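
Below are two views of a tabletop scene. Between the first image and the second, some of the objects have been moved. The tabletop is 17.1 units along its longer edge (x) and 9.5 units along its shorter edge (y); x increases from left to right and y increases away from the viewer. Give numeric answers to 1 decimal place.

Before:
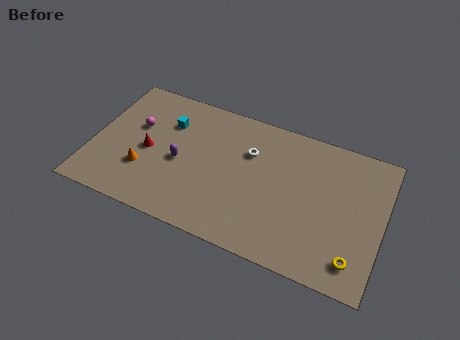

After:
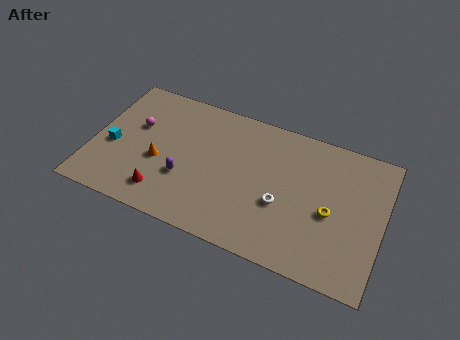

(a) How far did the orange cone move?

1.2

The orange cone was near (3.2, 3.0) before and (4.0, 3.9) after, so it travelled √(0.8² + 0.9²) ≈ 1.2 units.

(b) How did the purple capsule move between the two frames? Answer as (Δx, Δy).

(0.4, -1.0)

The purple capsule was at about (5.2, 4.3) and moved to about (5.6, 3.3).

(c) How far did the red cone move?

2.9

The red cone moved from about (3.3, 4.4) to (4.5, 1.8), a distance of √(1.2² + 2.6²) ≈ 2.9.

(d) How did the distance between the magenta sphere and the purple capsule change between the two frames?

+0.9

Before: roughly 3.2 units apart; after: 4.1. That's 0.9 units further apart.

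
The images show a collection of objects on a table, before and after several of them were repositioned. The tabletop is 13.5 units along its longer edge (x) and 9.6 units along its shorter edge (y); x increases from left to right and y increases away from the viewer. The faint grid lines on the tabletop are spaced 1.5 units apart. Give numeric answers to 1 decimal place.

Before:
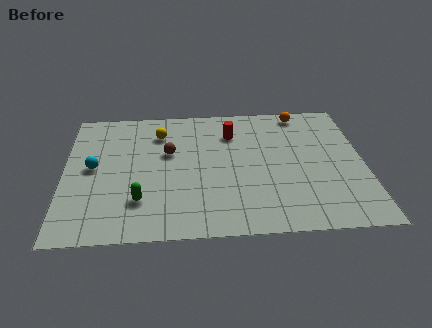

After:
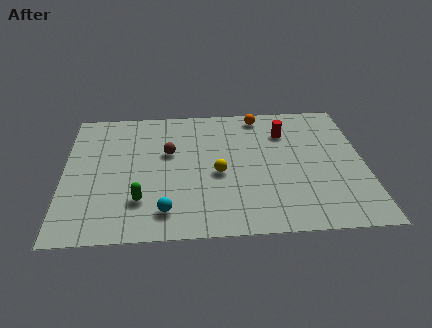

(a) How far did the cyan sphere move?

4.6

The cyan sphere was near (1.3, 5.0) before and (4.5, 1.7) after, so it travelled √(3.2² + 3.3²) ≈ 4.6 units.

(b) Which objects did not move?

the brown sphere and the green capsule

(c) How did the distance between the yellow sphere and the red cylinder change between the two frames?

+0.9

They were about 3.3 units apart before and 4.2 after — 0.9 units further apart.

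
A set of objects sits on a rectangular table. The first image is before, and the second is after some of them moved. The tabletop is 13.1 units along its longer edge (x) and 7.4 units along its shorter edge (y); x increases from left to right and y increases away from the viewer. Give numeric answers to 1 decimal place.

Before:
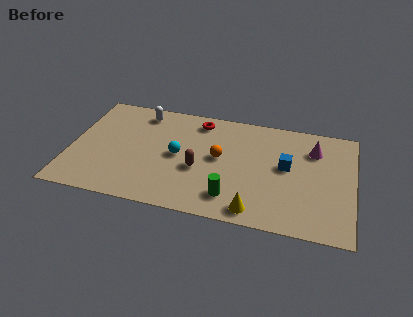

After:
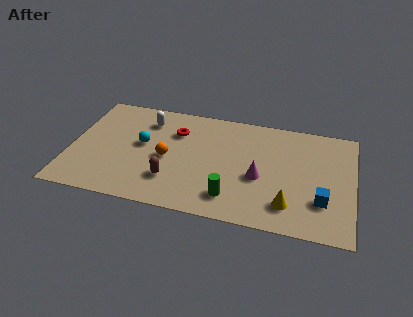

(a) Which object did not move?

the green cylinder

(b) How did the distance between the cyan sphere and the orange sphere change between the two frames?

-0.5

Before: roughly 1.9 units apart; after: 1.4. That's 0.5 units closer together.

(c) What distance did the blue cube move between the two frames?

2.5

The blue cube was near (10.0, 4.1) before and (11.7, 2.2) after, so it travelled √(1.7² + 1.9²) ≈ 2.5 units.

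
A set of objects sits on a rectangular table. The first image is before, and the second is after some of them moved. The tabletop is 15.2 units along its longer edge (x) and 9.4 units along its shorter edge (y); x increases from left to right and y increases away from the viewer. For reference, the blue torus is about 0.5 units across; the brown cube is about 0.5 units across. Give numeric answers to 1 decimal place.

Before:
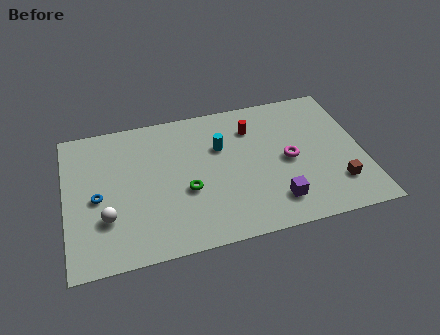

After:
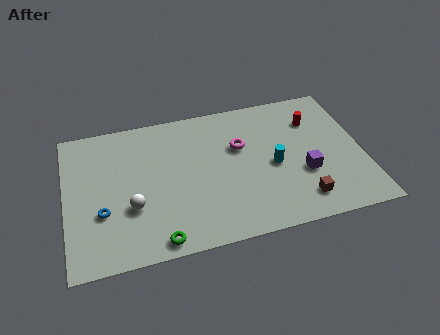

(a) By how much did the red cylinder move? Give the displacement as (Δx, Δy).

(3.2, -0.2)

From the two frames, the red cylinder sits at roughly (9.7, 7.1) before and (12.9, 6.9) after.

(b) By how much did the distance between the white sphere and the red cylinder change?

+1.5

Before: roughly 8.8 units apart; after: 10.3. That's 1.5 units further apart.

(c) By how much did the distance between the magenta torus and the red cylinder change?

+0.9

They were about 3.1 units apart before and 4.0 after — 0.9 units further apart.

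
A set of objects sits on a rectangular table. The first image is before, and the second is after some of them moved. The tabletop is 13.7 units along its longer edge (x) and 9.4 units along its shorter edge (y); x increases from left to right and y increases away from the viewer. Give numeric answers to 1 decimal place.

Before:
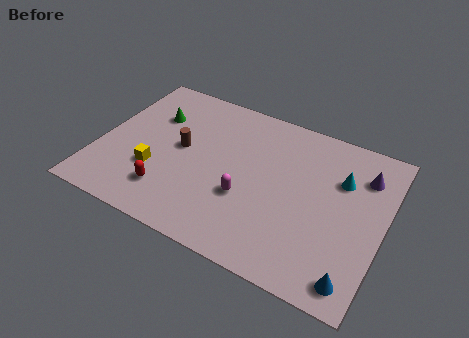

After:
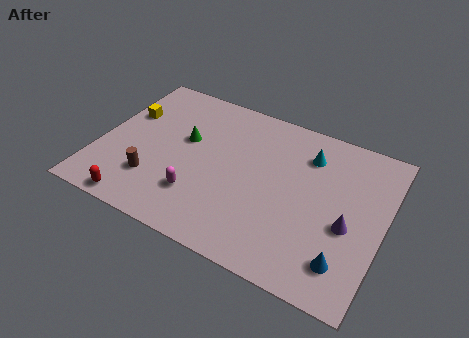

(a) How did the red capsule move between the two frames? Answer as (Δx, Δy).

(-1.3, -1.3)

The red capsule was at about (3.7, 2.1) and moved to about (2.4, 0.8).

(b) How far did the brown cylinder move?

2.7

The brown cylinder was near (3.9, 5.0) before and (2.9, 2.5) after, so it travelled √(1.0² + 2.5²) ≈ 2.7 units.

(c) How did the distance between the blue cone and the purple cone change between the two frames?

-3.9

Before: roughly 5.9 units apart; after: 2.0. That's 3.9 units closer together.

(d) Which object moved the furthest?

the yellow cube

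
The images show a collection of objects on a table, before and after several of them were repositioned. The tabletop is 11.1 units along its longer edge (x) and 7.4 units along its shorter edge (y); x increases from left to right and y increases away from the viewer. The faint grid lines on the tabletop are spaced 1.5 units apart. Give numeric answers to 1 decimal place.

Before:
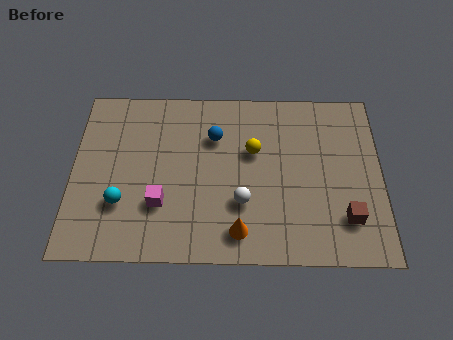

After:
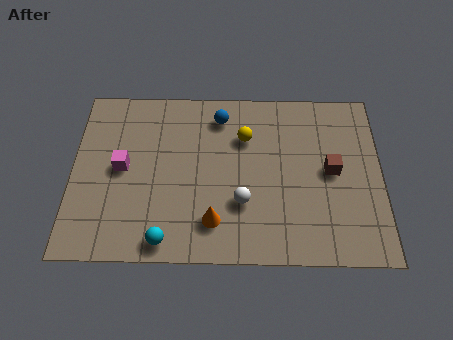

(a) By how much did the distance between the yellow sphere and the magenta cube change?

+0.6

Before: roughly 4.0 units apart; after: 4.6. That's 0.6 units further apart.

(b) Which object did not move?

the white sphere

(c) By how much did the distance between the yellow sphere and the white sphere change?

+0.6

The distance was about 2.2 in the first image and 2.8 in the second, so they moved 0.6 units further apart.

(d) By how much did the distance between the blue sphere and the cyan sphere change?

+1.2

Before: roughly 4.4 units apart; after: 5.6. That's 1.2 units further apart.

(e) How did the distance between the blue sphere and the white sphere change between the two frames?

+0.8

The distance was about 3.0 in the first image and 3.8 in the second, so they moved 0.8 units further apart.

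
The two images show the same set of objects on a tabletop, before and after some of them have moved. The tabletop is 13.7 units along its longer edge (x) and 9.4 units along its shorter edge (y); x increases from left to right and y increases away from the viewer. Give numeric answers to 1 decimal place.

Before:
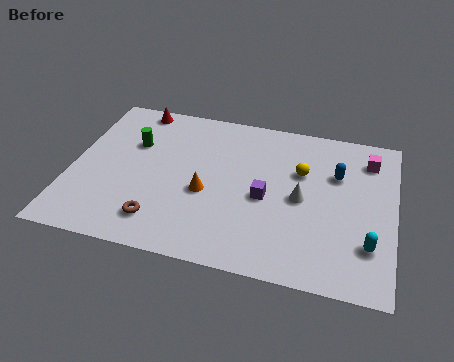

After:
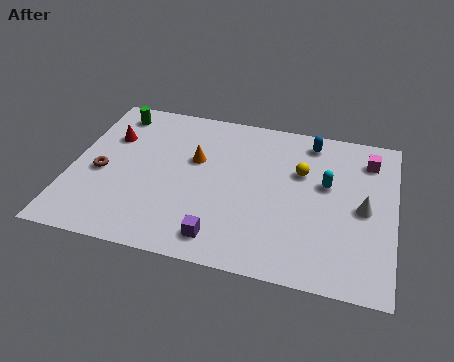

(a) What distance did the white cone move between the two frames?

2.6

The white cone was near (9.8, 4.5) before and (12.4, 4.5) after, so it travelled √(2.6² + 0.0²) ≈ 2.6 units.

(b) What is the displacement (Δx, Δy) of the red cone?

(-0.9, -2.1)

From the two frames, the red cone sits at roughly (2.4, 8.5) before and (1.5, 6.4) after.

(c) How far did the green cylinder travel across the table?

2.1

From (2.5, 6.2) to (1.5, 8.0), the green cylinder covered √(1.0² + 1.8²) ≈ 2.1 units.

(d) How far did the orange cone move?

2.0

The orange cone was near (5.8, 3.9) before and (5.2, 5.8) after, so it travelled √(0.6² + 1.9²) ≈ 2.0 units.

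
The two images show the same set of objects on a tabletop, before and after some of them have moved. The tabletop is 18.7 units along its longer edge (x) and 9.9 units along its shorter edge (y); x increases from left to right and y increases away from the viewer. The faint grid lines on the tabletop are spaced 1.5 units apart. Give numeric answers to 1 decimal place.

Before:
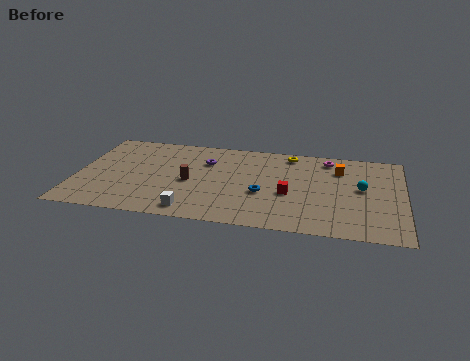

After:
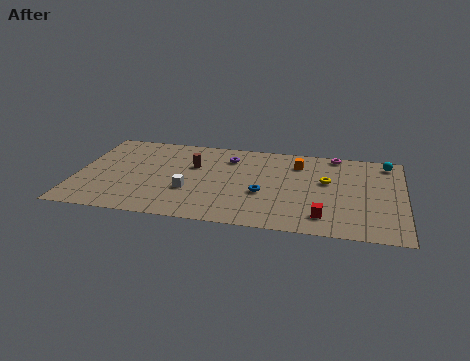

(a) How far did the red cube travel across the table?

3.0

The red cube was near (12.2, 4.1) before and (14.2, 1.9) after, so it travelled √(2.0² + 2.2²) ≈ 3.0 units.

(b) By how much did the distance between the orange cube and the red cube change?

+1.7

Before: roughly 4.3 units apart; after: 6.0. That's 1.7 units further apart.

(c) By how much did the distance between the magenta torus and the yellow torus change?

+1.0

Before: roughly 2.2 units apart; after: 3.2. That's 1.0 units further apart.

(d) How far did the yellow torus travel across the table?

3.6

The yellow torus was near (12.1, 8.7) before and (14.3, 5.9) after, so it travelled √(2.2² + 2.8²) ≈ 3.6 units.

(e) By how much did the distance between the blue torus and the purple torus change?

-0.3

Before: roughly 4.6 units apart; after: 4.3. That's 0.3 units closer together.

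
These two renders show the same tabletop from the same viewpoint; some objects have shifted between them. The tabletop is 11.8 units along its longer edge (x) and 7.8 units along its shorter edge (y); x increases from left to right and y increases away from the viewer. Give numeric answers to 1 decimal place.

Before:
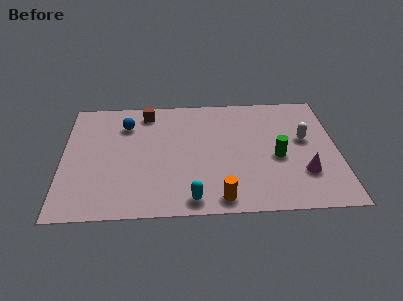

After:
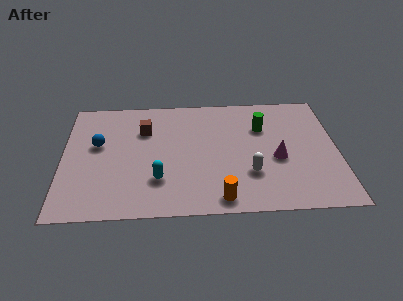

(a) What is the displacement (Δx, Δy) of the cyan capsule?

(-1.4, 1.3)

The cyan capsule started near (5.5, 0.9) and ended near (4.1, 2.2).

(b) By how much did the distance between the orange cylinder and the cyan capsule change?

+1.7

Before: roughly 1.2 units apart; after: 2.9. That's 1.7 units further apart.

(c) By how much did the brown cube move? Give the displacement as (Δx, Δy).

(-0.1, -1.2)

The brown cube started near (3.6, 6.7) and ended near (3.5, 5.5).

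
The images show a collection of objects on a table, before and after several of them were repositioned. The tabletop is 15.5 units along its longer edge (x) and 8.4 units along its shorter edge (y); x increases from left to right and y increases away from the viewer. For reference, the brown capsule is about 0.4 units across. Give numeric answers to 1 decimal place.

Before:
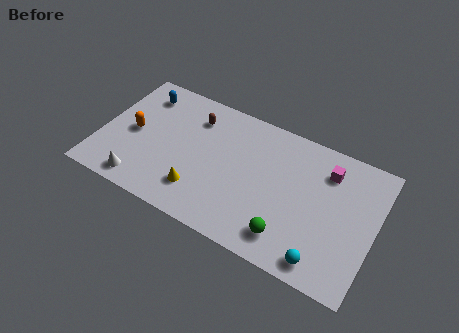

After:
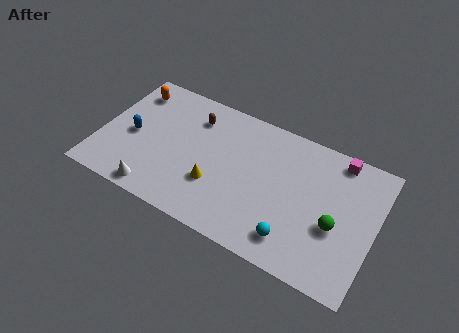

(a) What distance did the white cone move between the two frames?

0.9

The white cone moved from about (2.7, 1.1) to (3.6, 0.9), a distance of √(0.9² + 0.2²) ≈ 0.9.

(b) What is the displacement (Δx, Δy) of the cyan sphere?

(-1.7, 0.5)

The cyan sphere was at about (13.0, 1.1) and moved to about (11.3, 1.6).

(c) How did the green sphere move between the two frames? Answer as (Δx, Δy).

(2.4, 1.8)

From the two frames, the green sphere sits at roughly (11.0, 1.6) before and (13.4, 3.4) after.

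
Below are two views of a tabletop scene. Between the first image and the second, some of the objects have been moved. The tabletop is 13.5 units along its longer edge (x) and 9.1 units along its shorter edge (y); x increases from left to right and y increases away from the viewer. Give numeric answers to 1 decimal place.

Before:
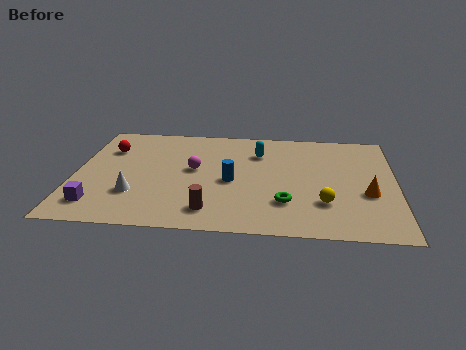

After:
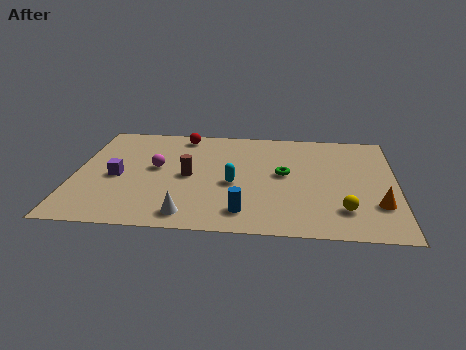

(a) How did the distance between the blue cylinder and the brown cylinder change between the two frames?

+1.1

Before: roughly 2.6 units apart; after: 3.7. That's 1.1 units further apart.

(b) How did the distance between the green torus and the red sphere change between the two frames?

-3.2

Before: roughly 8.6 units apart; after: 5.4. That's 3.2 units closer together.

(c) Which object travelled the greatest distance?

the red sphere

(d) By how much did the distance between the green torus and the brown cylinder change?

+0.8

They were about 3.2 units apart before and 4.0 after — 0.8 units further apart.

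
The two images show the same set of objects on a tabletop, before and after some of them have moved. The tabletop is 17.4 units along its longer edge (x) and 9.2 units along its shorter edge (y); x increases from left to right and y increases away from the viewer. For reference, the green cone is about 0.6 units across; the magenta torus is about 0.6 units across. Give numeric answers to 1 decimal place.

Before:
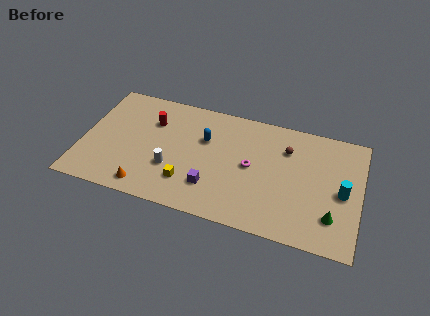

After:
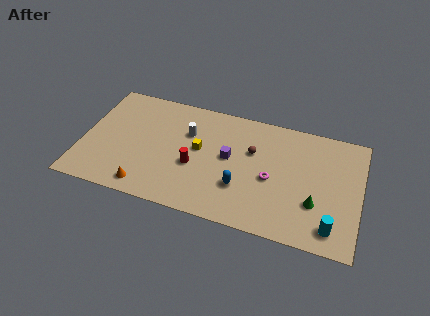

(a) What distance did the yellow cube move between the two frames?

2.8

From (6.8, 2.3) to (7.3, 5.1), the yellow cube covered √(0.5² + 2.8²) ≈ 2.8 units.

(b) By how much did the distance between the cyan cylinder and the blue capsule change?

-3.0

The distance was about 8.9 in the first image and 5.9 in the second, so they moved 3.0 units closer together.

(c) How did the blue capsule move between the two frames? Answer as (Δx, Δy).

(2.5, -3.1)

The blue capsule was at about (7.6, 6.0) and moved to about (10.1, 2.9).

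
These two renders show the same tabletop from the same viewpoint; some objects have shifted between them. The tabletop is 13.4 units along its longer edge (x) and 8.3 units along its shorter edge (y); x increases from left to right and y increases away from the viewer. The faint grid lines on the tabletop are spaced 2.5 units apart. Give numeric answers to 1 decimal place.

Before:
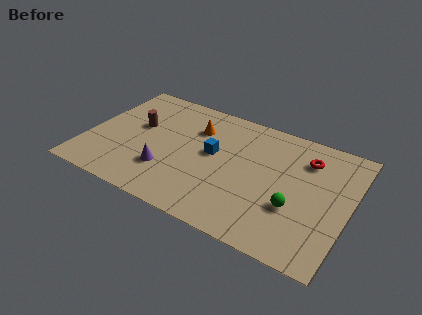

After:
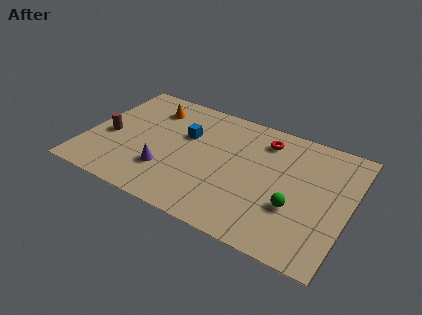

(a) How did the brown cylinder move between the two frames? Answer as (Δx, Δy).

(-1.3, -1.3)

The brown cylinder started near (2.4, 4.9) and ended near (1.1, 3.6).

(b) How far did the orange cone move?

2.5

The orange cone was near (5.3, 6.0) before and (2.9, 6.5) after, so it travelled √(2.4² + 0.5²) ≈ 2.5 units.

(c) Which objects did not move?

the purple cone and the green sphere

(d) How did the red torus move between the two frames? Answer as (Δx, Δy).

(-2.2, 0.4)

From the two frames, the red torus sits at roughly (11.0, 6.3) before and (8.8, 6.7) after.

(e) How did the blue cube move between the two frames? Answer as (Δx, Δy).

(-1.5, 0.7)

From the two frames, the blue cube sits at roughly (6.4, 4.6) before and (4.9, 5.3) after.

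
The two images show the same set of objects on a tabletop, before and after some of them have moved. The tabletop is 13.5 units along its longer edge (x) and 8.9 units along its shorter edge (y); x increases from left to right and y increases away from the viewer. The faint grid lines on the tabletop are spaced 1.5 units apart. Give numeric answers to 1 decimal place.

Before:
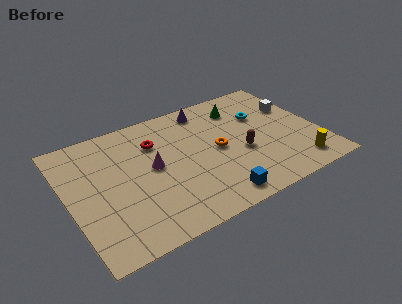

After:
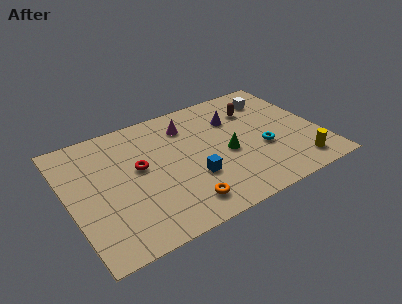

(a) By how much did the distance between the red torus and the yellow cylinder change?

+0.3

The distance was about 8.6 in the first image and 8.9 in the second, so they moved 0.3 units further apart.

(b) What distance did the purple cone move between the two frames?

1.9

The purple cone was near (7.9, 7.7) before and (9.2, 6.3) after, so it travelled √(1.3² + 1.4²) ≈ 1.9 units.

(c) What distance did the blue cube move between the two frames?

2.1

From (7.3, 1.1) to (6.4, 3.0), the blue cube covered √(0.9² + 1.9²) ≈ 2.1 units.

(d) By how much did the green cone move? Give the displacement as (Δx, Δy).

(-1.3, -3.1)

The green cone was at about (9.7, 7.0) and moved to about (8.4, 3.9).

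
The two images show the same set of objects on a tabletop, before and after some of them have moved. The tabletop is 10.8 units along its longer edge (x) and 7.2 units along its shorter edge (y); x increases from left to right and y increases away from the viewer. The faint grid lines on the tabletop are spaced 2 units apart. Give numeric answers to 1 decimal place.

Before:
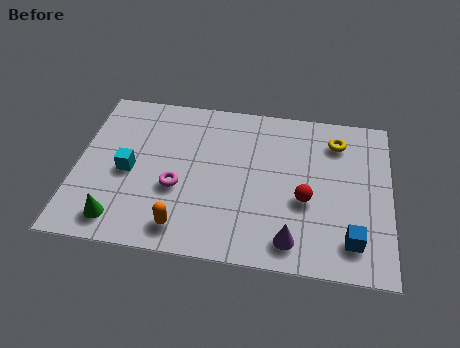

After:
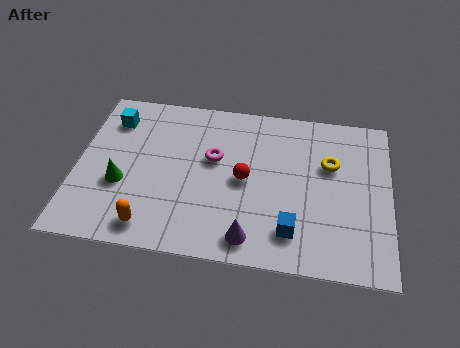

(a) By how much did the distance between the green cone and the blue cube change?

-1.9

They were about 7.9 units apart before and 6.0 after — 1.9 units closer together.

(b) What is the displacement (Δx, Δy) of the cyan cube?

(-0.7, 2.3)

The cyan cube started near (1.8, 3.3) and ended near (1.1, 5.6).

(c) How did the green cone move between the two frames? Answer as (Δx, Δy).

(0.0, 1.6)

The green cone started near (1.6, 1.1) and ended near (1.6, 2.7).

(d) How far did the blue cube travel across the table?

2.0

The blue cube moved from about (9.5, 1.4) to (7.5, 1.5), a distance of √(2.0² + 0.1²) ≈ 2.0.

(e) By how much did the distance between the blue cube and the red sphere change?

+0.4

The distance was about 2.2 in the first image and 2.6 in the second, so they moved 0.4 units further apart.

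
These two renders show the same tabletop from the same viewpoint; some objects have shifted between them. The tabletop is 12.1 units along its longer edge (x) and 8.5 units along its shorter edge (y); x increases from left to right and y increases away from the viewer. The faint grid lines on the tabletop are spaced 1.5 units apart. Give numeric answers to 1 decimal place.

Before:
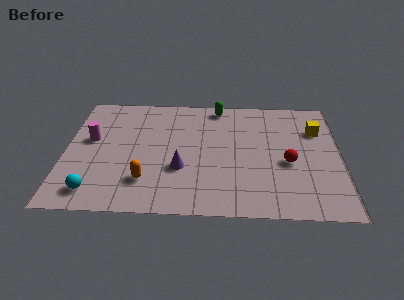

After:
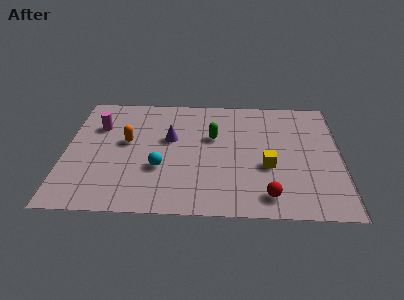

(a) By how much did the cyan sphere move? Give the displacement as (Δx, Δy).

(2.8, 1.7)

From the two frames, the cyan sphere sits at roughly (1.4, 1.3) before and (4.2, 3.0) after.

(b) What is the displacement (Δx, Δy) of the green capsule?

(-0.2, -2.3)

The green capsule was at about (6.7, 7.6) and moved to about (6.5, 5.3).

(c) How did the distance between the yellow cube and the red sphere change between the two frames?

-0.7

They were about 2.7 units apart before and 2.0 after — 0.7 units closer together.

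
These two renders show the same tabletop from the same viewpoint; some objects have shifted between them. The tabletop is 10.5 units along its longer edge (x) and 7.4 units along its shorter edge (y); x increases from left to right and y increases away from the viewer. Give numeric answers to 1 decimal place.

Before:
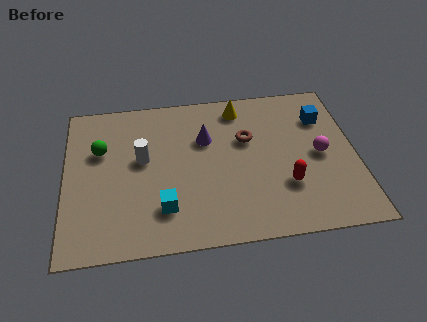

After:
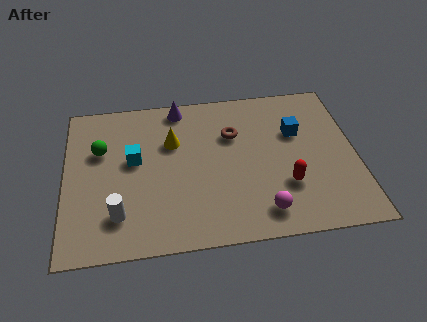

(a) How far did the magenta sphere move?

3.3

The magenta sphere moved from about (9.2, 3.6) to (7.0, 1.2), a distance of √(2.2² + 2.4²) ≈ 3.3.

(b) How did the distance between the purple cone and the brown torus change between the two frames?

+1.0

They were about 1.5 units apart before and 2.5 after — 1.0 units further apart.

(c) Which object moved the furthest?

the magenta sphere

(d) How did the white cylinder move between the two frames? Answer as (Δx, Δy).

(-0.9, -2.5)

From the two frames, the white cylinder sits at roughly (2.8, 4.2) before and (1.9, 1.7) after.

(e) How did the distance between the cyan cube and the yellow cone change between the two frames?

-3.8

They were about 5.4 units apart before and 1.6 after — 3.8 units closer together.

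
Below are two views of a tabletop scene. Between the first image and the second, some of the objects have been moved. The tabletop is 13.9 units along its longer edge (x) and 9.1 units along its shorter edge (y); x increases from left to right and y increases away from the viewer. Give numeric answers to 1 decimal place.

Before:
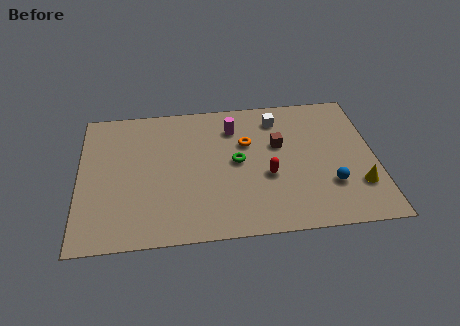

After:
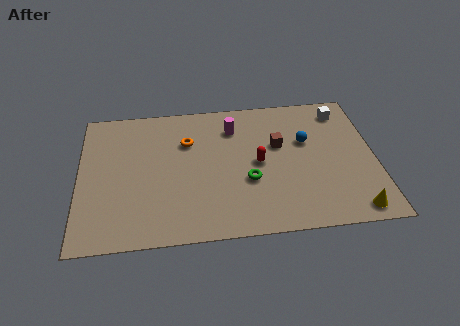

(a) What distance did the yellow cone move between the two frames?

1.5

The yellow cone moved from about (13.0, 2.5) to (12.7, 1.0), a distance of √(0.3² + 1.5²) ≈ 1.5.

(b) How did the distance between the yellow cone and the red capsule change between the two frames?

+1.2

They were about 4.3 units apart before and 5.5 after — 1.2 units further apart.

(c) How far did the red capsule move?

1.0

The red capsule moved from about (8.8, 3.6) to (8.4, 4.5), a distance of √(0.4² + 0.9²) ≈ 1.0.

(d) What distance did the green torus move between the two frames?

1.4

The green torus moved from about (7.4, 4.7) to (7.9, 3.4), a distance of √(0.5² + 1.3²) ≈ 1.4.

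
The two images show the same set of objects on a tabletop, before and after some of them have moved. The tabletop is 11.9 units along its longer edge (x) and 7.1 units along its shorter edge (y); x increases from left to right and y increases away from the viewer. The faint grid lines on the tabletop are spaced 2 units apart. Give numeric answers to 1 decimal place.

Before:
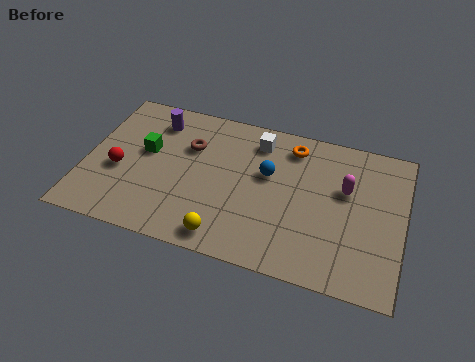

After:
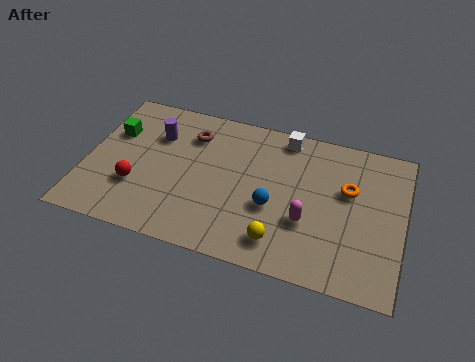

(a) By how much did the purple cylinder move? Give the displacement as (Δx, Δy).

(0.1, -0.7)

The purple cylinder was at about (2.4, 5.7) and moved to about (2.5, 5.0).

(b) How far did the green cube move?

1.4

The green cube moved from about (2.2, 4.1) to (0.9, 4.7), a distance of √(1.3² + 0.6²) ≈ 1.4.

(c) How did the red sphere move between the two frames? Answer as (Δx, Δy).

(0.7, -0.6)

The red sphere started near (1.3, 2.9) and ended near (2.0, 2.3).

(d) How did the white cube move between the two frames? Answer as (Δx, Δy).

(1.0, 0.5)

From the two frames, the white cube sits at roughly (6.3, 5.8) before and (7.3, 6.3) after.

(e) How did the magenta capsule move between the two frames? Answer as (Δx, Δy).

(-1.3, -1.9)

The magenta capsule was at about (9.7, 4.4) and moved to about (8.4, 2.5).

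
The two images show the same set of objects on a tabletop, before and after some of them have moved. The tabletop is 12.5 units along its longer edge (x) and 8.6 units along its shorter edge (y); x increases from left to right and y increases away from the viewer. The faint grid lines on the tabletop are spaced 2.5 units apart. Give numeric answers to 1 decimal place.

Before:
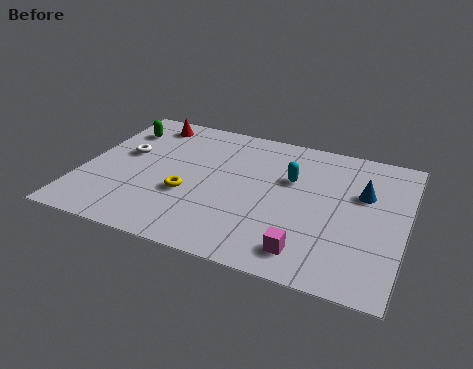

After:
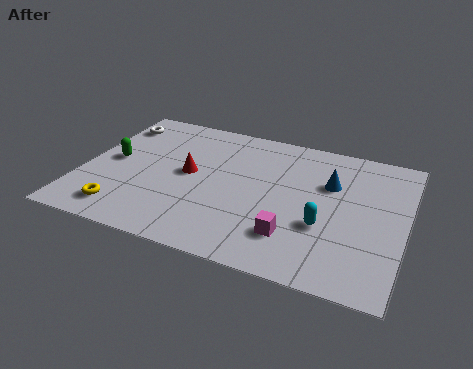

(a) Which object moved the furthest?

the red cone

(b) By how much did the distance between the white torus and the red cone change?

+1.6

They were about 2.5 units apart before and 4.1 after — 1.6 units further apart.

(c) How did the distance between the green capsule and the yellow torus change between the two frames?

-1.5

Before: roughly 4.6 units apart; after: 3.1. That's 1.5 units closer together.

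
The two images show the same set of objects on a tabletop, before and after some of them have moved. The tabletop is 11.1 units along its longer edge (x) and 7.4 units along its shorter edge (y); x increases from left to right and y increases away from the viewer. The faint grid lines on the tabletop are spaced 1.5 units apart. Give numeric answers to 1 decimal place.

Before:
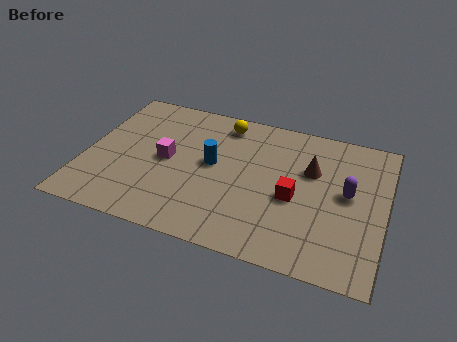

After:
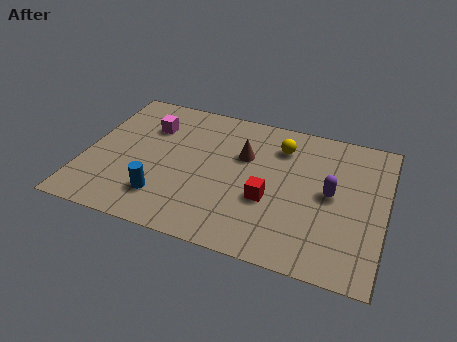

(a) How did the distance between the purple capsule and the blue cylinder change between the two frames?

+1.4

The distance was about 5.0 in the first image and 6.4 in the second, so they moved 1.4 units further apart.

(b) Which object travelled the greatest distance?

the blue cylinder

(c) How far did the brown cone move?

2.5

The brown cone moved from about (8.3, 4.8) to (5.8, 4.8), a distance of √(2.5² + 0.0²) ≈ 2.5.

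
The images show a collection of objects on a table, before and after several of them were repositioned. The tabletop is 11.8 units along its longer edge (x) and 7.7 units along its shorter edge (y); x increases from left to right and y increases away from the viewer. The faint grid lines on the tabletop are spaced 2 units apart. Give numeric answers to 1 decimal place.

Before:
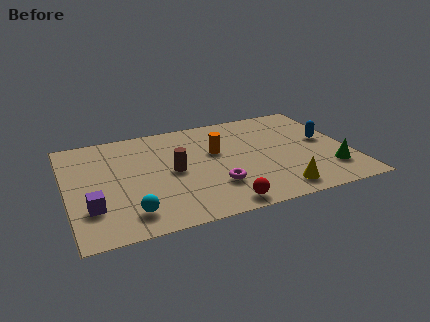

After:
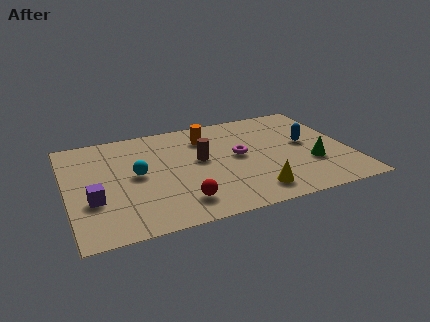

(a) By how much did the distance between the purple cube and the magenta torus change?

+1.3

Before: roughly 5.1 units apart; after: 6.4. That's 1.3 units further apart.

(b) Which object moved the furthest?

the cyan sphere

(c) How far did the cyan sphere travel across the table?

2.6

The cyan sphere was near (2.4, 1.4) before and (2.9, 4.0) after, so it travelled √(0.5² + 2.6²) ≈ 2.6 units.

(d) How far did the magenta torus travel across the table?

2.2

The magenta torus moved from about (6.0, 2.2) to (7.2, 4.1), a distance of √(1.2² + 1.9²) ≈ 2.2.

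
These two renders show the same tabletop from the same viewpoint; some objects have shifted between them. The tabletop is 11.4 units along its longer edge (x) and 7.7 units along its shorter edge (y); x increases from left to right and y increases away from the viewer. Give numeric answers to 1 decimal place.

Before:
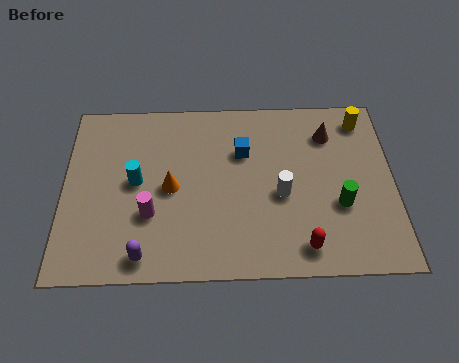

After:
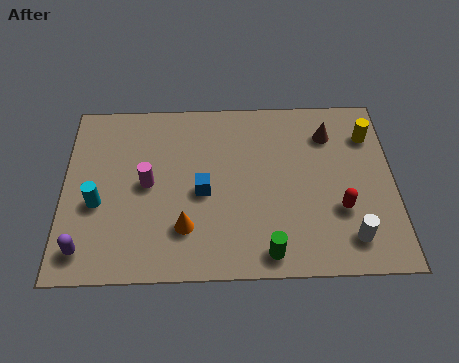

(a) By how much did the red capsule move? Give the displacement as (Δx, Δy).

(1.3, 1.5)

The red capsule was at about (8.2, 1.1) and moved to about (9.5, 2.6).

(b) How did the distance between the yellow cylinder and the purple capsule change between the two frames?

+1.4

They were about 9.4 units apart before and 10.8 after — 1.4 units further apart.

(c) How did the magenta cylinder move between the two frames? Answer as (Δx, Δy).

(-0.1, 1.3)

From the two frames, the magenta cylinder sits at roughly (3.0, 2.6) before and (2.9, 3.9) after.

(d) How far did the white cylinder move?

3.0

From (7.5, 3.3) to (9.8, 1.4), the white cylinder covered √(2.3² + 1.9²) ≈ 3.0 units.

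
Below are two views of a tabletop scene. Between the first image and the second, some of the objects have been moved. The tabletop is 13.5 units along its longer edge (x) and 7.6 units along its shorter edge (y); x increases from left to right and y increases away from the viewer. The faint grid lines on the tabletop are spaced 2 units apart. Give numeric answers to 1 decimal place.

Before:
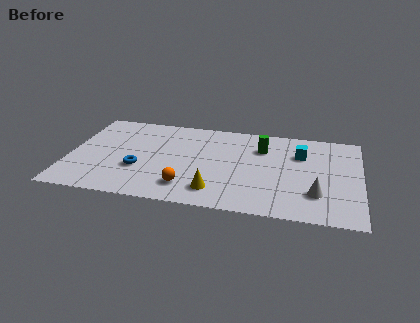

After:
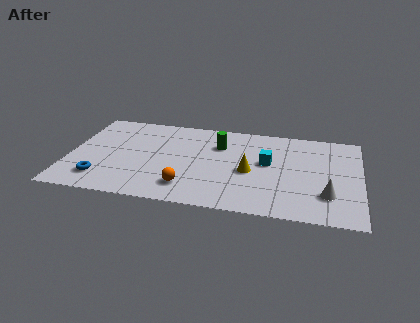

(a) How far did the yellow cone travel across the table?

2.4

The yellow cone was near (6.9, 1.5) before and (8.4, 3.4) after, so it travelled √(1.5² + 1.9²) ≈ 2.4 units.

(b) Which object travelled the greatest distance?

the yellow cone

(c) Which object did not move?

the orange sphere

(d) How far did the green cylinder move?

2.0

The green cylinder moved from about (8.9, 5.5) to (6.9, 5.4), a distance of √(2.0² + 0.1²) ≈ 2.0.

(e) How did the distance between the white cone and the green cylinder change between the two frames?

+1.8

Before: roughly 4.3 units apart; after: 6.1. That's 1.8 units further apart.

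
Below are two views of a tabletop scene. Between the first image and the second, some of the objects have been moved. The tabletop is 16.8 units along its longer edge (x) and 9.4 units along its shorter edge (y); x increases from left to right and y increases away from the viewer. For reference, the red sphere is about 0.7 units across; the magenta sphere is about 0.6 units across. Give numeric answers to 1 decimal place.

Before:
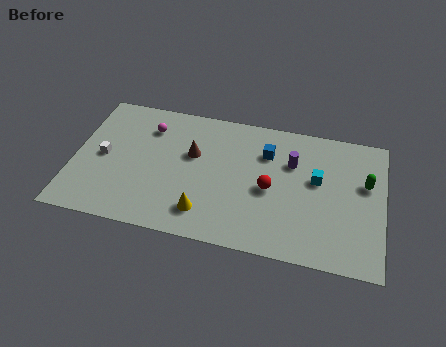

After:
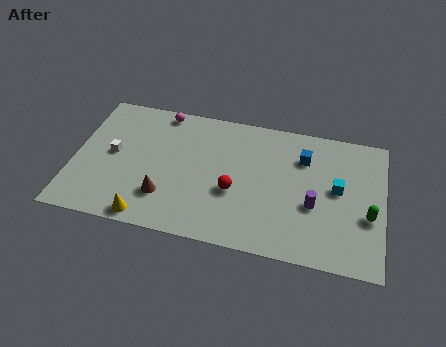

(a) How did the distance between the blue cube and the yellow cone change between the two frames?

+4.3

The distance was about 5.8 in the first image and 10.1 in the second, so they moved 4.3 units further apart.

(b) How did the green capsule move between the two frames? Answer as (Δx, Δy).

(0.2, -2.2)

The green capsule started near (15.8, 5.8) and ended near (16.0, 3.6).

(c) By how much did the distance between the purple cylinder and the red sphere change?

+1.9

The distance was about 2.4 in the first image and 4.3 in the second, so they moved 1.9 units further apart.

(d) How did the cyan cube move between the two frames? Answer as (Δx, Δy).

(1.1, -0.4)

The cyan cube was at about (13.2, 5.5) and moved to about (14.3, 5.1).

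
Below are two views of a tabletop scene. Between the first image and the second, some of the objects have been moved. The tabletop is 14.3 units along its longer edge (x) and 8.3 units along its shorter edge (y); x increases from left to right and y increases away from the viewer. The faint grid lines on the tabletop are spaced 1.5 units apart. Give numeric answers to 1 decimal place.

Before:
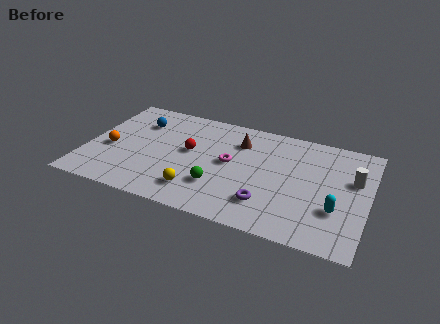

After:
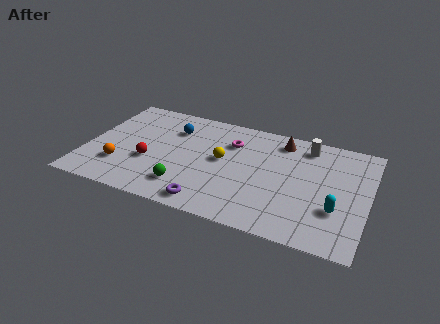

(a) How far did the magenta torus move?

1.6

The magenta torus was near (7.3, 4.4) before and (7.2, 6.0) after, so it travelled √(0.1² + 1.6²) ≈ 1.6 units.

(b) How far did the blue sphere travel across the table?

1.8

The blue sphere moved from about (2.4, 6.1) to (4.2, 6.1), a distance of √(1.8² + 0.0²) ≈ 1.8.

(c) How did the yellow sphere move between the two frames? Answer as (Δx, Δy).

(1.0, 2.8)

The yellow sphere started near (5.9, 1.7) and ended near (6.9, 4.5).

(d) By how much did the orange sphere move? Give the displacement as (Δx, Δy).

(0.7, -1.2)

From the two frames, the orange sphere sits at roughly (1.2, 3.5) before and (1.9, 2.3) after.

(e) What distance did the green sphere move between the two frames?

1.7

From (6.9, 2.4) to (5.3, 1.8), the green sphere covered √(1.6² + 0.6²) ≈ 1.7 units.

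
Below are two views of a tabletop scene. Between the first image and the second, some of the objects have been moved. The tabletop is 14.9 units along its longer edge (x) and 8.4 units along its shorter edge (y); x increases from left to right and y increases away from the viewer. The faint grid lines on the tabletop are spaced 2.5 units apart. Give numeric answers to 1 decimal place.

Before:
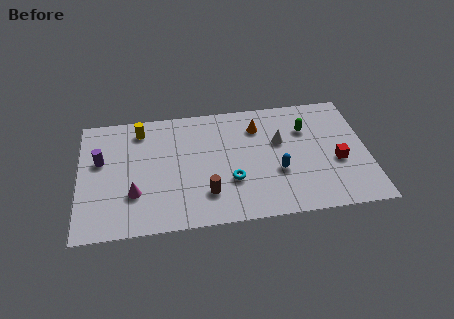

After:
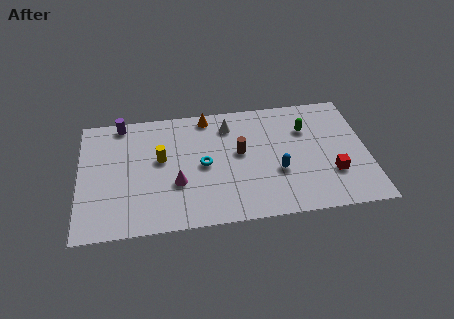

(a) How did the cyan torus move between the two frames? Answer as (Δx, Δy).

(-1.4, 1.3)

The cyan torus was at about (7.8, 2.8) and moved to about (6.4, 4.1).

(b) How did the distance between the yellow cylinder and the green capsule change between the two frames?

-1.0

They were about 8.7 units apart before and 7.7 after — 1.0 units closer together.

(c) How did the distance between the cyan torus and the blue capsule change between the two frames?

+1.5

Before: roughly 2.4 units apart; after: 3.9. That's 1.5 units further apart.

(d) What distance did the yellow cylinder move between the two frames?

2.4

From (3.2, 7.0) to (4.2, 4.8), the yellow cylinder covered √(1.0² + 2.2²) ≈ 2.4 units.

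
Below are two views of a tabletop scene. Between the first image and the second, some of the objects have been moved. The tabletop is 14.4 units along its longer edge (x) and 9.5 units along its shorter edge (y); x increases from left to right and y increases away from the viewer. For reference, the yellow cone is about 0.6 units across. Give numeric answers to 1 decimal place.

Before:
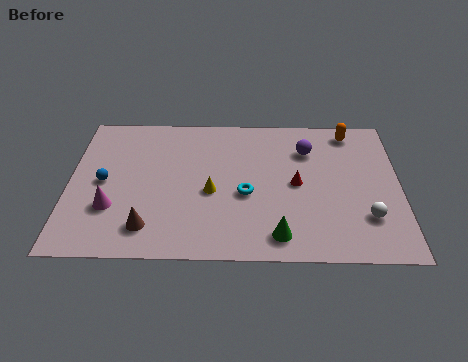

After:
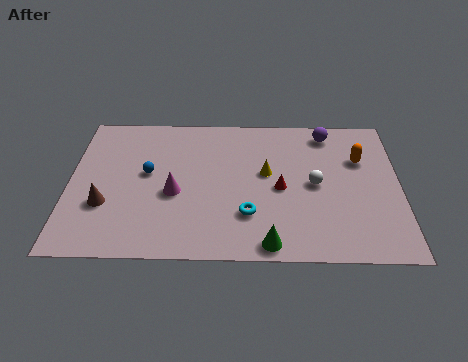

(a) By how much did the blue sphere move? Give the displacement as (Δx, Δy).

(1.9, 0.6)

The blue sphere started near (1.5, 4.7) and ended near (3.4, 5.3).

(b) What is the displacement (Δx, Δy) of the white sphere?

(-2.2, 2.1)

The white sphere was at about (12.9, 2.6) and moved to about (10.7, 4.7).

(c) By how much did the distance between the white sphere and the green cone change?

+0.3

Before: roughly 4.0 units apart; after: 4.3. That's 0.3 units further apart.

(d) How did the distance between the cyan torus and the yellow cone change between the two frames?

+1.3

Before: roughly 1.5 units apart; after: 2.8. That's 1.3 units further apart.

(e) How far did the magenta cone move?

2.9

The magenta cone was near (1.9, 3.0) before and (4.6, 4.0) after, so it travelled √(2.7² + 1.0²) ≈ 2.9 units.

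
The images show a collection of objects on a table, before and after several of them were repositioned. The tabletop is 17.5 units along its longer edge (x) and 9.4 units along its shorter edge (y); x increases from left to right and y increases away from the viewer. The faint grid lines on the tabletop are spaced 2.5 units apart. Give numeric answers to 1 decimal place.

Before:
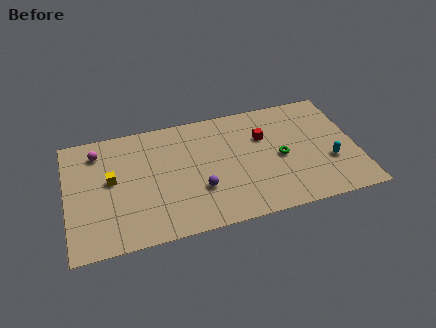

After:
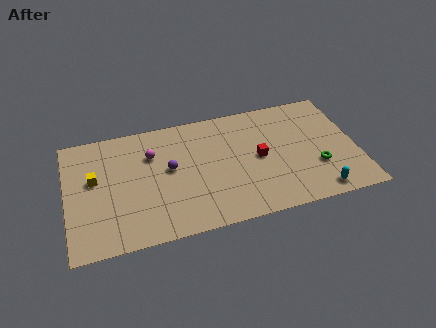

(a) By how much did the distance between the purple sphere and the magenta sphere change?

-5.7

The distance was about 7.4 in the first image and 1.7 in the second, so they moved 5.7 units closer together.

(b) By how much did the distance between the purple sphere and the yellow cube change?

-1.1

They were about 5.6 units apart before and 4.5 after — 1.1 units closer together.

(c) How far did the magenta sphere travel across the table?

3.4

The magenta sphere moved from about (2.0, 7.6) to (5.2, 6.6), a distance of √(3.2² + 1.0²) ≈ 3.4.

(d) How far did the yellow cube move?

1.0

The yellow cube moved from about (2.7, 5.2) to (1.7, 5.5), a distance of √(1.0² + 0.3²) ≈ 1.0.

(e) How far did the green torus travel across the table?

2.5

The green torus moved from about (12.9, 4.4) to (15.0, 3.1), a distance of √(2.1² + 1.3²) ≈ 2.5.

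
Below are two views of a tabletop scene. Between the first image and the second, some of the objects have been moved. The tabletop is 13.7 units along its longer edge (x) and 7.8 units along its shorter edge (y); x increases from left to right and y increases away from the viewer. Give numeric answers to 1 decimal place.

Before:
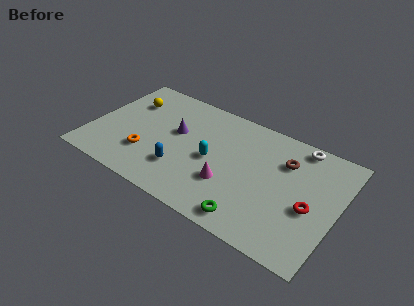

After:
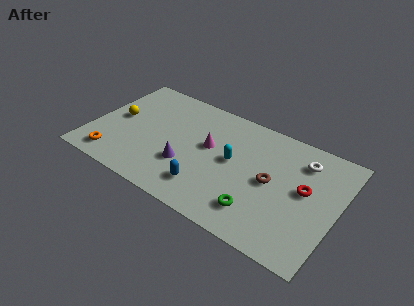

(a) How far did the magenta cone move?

2.4

The magenta cone was near (7.9, 2.6) before and (6.5, 4.5) after, so it travelled √(1.4² + 1.9²) ≈ 2.4 units.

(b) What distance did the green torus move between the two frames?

0.8

The green torus moved from about (9.4, 1.0) to (9.7, 1.7), a distance of √(0.3² + 0.7²) ≈ 0.8.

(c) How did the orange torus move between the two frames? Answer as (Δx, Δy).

(-1.7, -1.1)

The orange torus was at about (3.3, 2.3) and moved to about (1.6, 1.2).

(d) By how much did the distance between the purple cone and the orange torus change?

+1.5

They were about 2.6 units apart before and 4.1 after — 1.5 units further apart.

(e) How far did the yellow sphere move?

1.6

The yellow sphere moved from about (1.7, 5.6) to (1.3, 4.1), a distance of √(0.4² + 1.5²) ≈ 1.6.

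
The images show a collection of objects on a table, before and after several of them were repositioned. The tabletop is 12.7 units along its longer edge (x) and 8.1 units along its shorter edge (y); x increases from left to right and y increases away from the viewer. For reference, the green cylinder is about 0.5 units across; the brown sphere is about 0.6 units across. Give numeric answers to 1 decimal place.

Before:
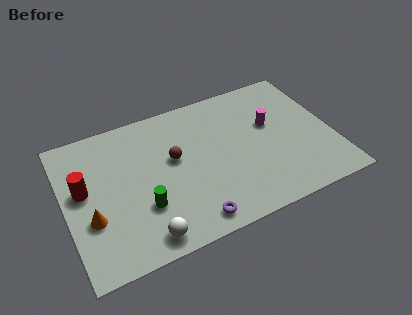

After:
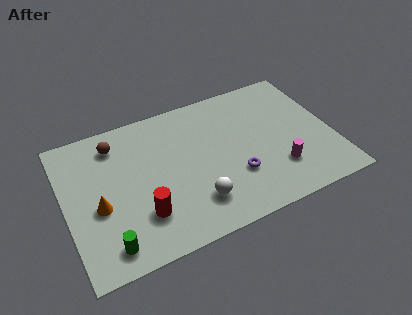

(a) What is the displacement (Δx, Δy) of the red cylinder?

(2.5, -2.4)

The red cylinder was at about (0.9, 4.6) and moved to about (3.4, 2.2).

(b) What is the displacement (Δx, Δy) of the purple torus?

(2.3, 1.6)

The purple torus started near (5.6, 1.0) and ended near (7.9, 2.6).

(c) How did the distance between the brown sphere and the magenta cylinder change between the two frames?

+3.8

Before: roughly 4.7 units apart; after: 8.5. That's 3.8 units further apart.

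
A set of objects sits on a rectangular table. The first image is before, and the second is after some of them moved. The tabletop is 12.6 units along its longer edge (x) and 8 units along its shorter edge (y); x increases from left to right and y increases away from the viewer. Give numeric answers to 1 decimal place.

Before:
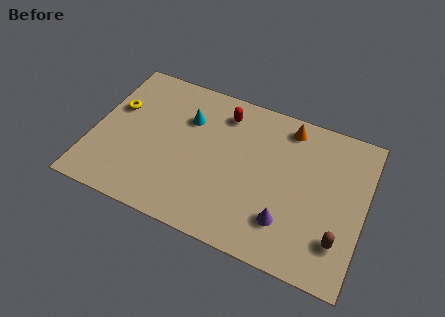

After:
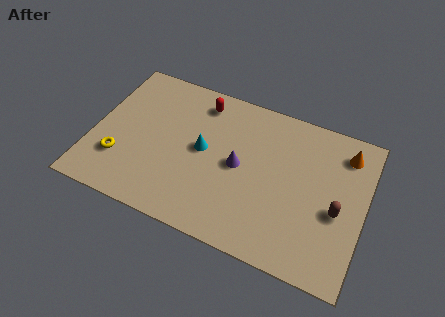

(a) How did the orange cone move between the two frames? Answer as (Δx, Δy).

(2.7, -0.4)

The orange cone was at about (8.8, 6.9) and moved to about (11.5, 6.5).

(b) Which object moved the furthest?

the purple cone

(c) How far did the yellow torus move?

2.7

From (0.9, 5.0) to (1.4, 2.3), the yellow torus covered √(0.5² + 2.7²) ≈ 2.7 units.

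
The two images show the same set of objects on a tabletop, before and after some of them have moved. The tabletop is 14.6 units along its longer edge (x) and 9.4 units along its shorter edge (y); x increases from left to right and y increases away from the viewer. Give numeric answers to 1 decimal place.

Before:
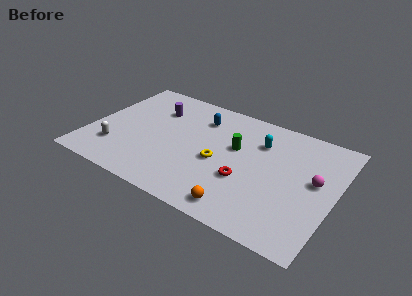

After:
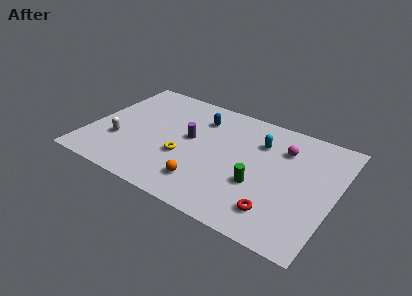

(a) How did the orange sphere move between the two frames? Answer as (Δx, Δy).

(-2.3, 0.8)

From the two frames, the orange sphere sits at roughly (9.6, 1.2) before and (7.3, 2.0) after.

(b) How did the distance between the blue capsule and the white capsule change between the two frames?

-0.6

Before: roughly 6.5 units apart; after: 5.9. That's 0.6 units closer together.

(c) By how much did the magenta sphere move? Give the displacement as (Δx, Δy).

(-2.1, 1.7)

The magenta sphere was at about (13.4, 5.2) and moved to about (11.3, 6.9).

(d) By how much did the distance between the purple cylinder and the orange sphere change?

-4.8

Before: roughly 8.3 units apart; after: 3.5. That's 4.8 units closer together.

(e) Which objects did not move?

the cyan capsule and the blue capsule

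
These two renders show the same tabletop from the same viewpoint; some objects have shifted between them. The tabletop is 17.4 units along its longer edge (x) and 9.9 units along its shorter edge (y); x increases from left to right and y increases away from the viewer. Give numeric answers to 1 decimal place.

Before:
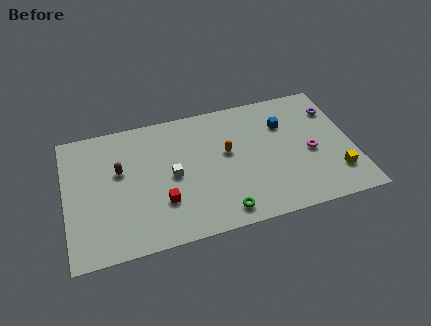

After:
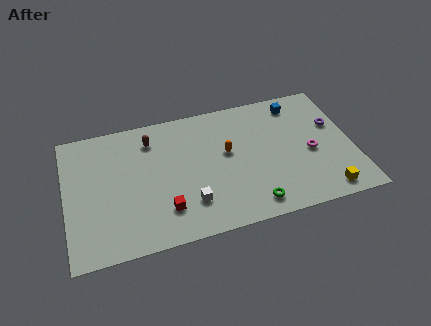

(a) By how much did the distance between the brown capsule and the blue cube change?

-1.1

Before: roughly 10.1 units apart; after: 9.0. That's 1.1 units closer together.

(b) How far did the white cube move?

2.5

From (6.4, 4.8) to (7.3, 2.5), the white cube covered √(0.9² + 2.3²) ≈ 2.5 units.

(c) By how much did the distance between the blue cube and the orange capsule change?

+1.4

Before: roughly 3.8 units apart; after: 5.2. That's 1.4 units further apart.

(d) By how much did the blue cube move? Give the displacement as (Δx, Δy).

(0.9, 1.4)

The blue cube was at about (13.4, 7.0) and moved to about (14.3, 8.4).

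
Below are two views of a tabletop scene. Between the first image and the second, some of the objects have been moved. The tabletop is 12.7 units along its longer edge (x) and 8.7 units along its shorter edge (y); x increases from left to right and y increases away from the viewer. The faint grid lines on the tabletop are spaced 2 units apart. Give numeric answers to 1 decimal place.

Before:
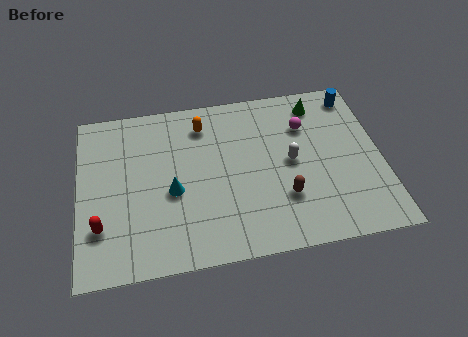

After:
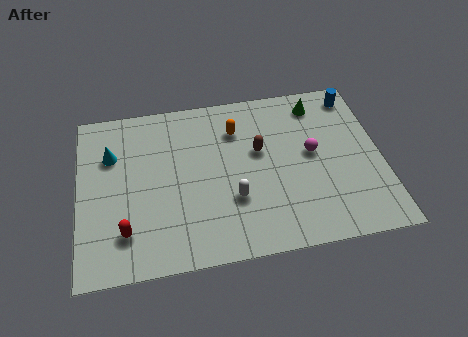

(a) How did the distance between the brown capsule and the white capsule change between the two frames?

+0.8

The distance was about 1.8 in the first image and 2.6 in the second, so they moved 0.8 units further apart.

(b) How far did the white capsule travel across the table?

2.9

The white capsule moved from about (8.9, 4.4) to (6.4, 2.9), a distance of √(2.5² + 1.5²) ≈ 2.9.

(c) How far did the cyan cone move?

3.4

The cyan cone was near (3.9, 3.7) before and (1.4, 6.0) after, so it travelled √(2.5² + 2.3²) ≈ 3.4 units.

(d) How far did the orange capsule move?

1.5

The orange capsule was near (5.3, 7.0) before and (6.7, 6.5) after, so it travelled √(1.4² + 0.5²) ≈ 1.5 units.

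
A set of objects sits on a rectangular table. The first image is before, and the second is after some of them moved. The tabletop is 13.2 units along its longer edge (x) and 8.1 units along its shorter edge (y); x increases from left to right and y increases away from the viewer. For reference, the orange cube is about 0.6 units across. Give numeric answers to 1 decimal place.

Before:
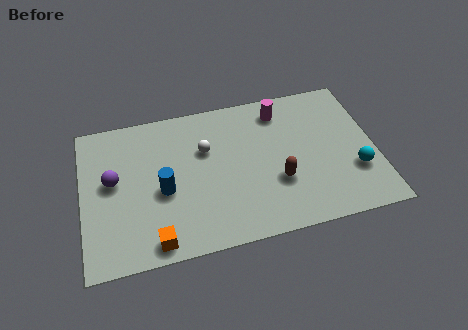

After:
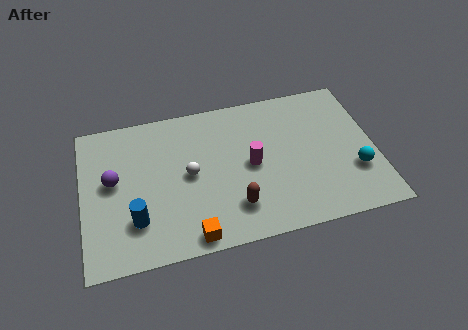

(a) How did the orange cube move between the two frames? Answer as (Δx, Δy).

(1.6, -0.1)

The orange cube was at about (3.1, 0.9) and moved to about (4.7, 0.8).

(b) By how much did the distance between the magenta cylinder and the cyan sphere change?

-0.3

Before: roughly 5.1 units apart; after: 4.8. That's 0.3 units closer together.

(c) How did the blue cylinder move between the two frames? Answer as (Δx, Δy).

(-1.3, -1.3)

The blue cylinder was at about (3.6, 3.5) and moved to about (2.3, 2.2).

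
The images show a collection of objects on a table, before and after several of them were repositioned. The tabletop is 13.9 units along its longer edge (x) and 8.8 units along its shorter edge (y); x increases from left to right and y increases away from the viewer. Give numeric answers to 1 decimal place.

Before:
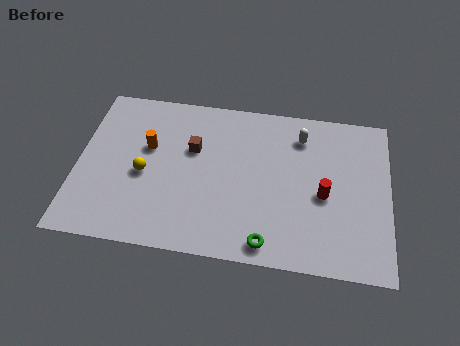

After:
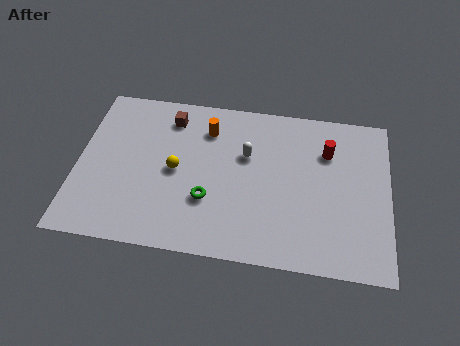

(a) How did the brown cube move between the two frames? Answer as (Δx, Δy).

(-1.1, 1.6)

From the two frames, the brown cube sits at roughly (5.1, 5.6) before and (4.0, 7.2) after.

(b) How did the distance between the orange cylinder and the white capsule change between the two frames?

-4.8

They were about 7.0 units apart before and 2.2 after — 4.8 units closer together.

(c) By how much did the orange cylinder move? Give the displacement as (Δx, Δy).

(2.6, 1.4)

The orange cylinder started near (3.1, 5.4) and ended near (5.7, 6.8).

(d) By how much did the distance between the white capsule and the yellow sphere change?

-4.2

Before: roughly 7.6 units apart; after: 3.4. That's 4.2 units closer together.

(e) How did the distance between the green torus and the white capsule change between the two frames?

-3.0

Before: roughly 6.1 units apart; after: 3.1. That's 3.0 units closer together.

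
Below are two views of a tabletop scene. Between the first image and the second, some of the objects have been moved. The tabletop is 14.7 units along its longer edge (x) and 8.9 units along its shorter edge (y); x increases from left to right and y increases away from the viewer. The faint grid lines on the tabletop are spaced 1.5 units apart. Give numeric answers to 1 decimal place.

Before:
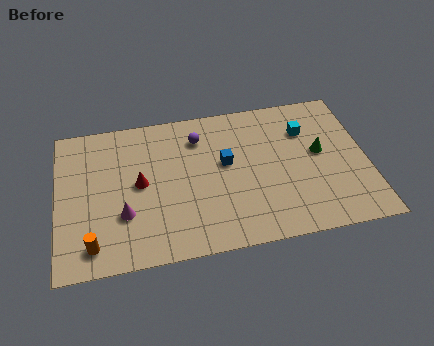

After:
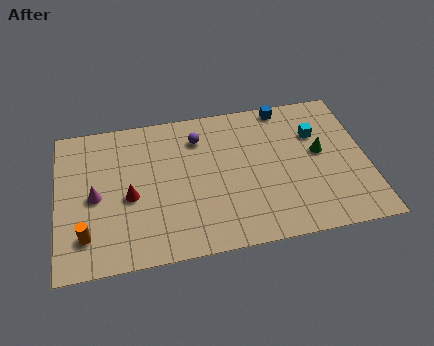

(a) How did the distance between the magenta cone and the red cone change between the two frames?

-0.3

Before: roughly 1.9 units apart; after: 1.6. That's 0.3 units closer together.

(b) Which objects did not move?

the purple sphere and the green cone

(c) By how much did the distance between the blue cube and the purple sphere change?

+2.2

The distance was about 2.2 in the first image and 4.4 in the second, so they moved 2.2 units further apart.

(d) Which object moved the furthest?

the blue cube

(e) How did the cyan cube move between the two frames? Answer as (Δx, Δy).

(0.5, -0.3)

The cyan cube was at about (11.9, 6.4) and moved to about (12.4, 6.1).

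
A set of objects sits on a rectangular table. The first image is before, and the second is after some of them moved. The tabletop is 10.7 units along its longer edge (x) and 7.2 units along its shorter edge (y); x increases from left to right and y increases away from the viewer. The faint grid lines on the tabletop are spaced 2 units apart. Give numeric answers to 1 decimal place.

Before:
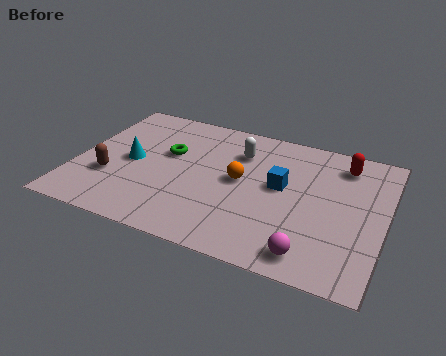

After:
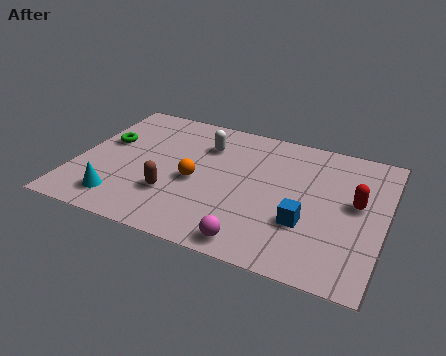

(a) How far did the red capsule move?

2.0

From (9.1, 5.9) to (9.7, 4.0), the red capsule covered √(0.6² + 1.9²) ≈ 2.0 units.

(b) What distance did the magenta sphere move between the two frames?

1.9

The magenta sphere was near (8.4, 1.0) before and (6.5, 0.8) after, so it travelled √(1.9² + 0.2²) ≈ 1.9 units.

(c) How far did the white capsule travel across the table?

1.2

From (5.5, 5.3) to (4.3, 5.3), the white capsule covered √(1.2² + 0.0²) ≈ 1.2 units.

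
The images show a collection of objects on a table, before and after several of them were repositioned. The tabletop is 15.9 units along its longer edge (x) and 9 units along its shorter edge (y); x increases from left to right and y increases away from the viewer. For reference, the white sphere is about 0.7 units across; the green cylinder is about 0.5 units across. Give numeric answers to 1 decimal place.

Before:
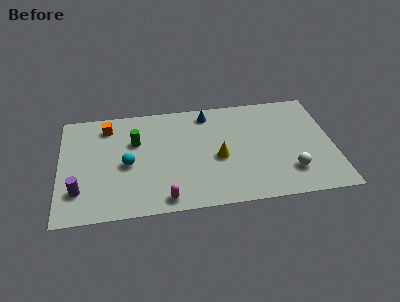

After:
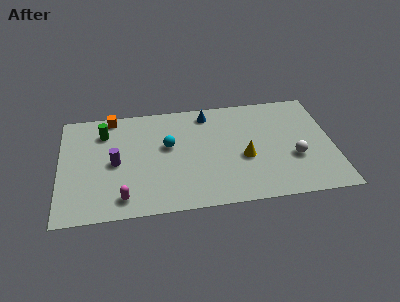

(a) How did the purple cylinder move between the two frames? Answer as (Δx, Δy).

(2.1, 2.0)

From the two frames, the purple cylinder sits at roughly (1.1, 2.3) before and (3.2, 4.3) after.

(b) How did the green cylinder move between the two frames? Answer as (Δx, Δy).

(-1.8, 1.0)

The green cylinder was at about (4.4, 5.9) and moved to about (2.6, 6.9).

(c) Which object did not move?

the blue cone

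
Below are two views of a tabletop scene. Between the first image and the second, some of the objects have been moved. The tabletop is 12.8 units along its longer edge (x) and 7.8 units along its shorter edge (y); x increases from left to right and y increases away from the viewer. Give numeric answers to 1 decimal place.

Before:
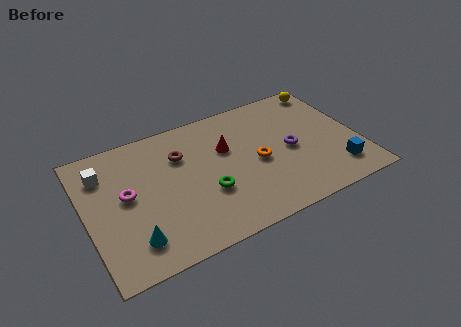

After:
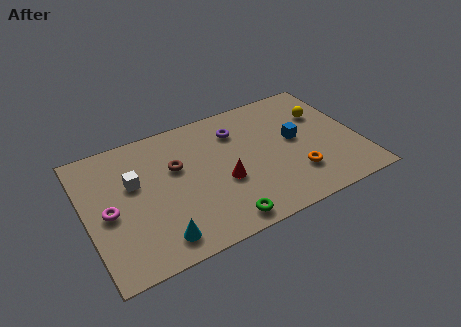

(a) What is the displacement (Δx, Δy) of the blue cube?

(-1.6, 2.6)

The blue cube was at about (11.5, 1.6) and moved to about (9.9, 4.2).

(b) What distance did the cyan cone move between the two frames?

1.2

The cyan cone was near (1.9, 1.6) before and (3.0, 1.2) after, so it travelled √(1.1² + 0.4²) ≈ 1.2 units.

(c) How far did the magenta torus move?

1.1

The magenta torus was near (1.9, 4.2) before and (1.0, 3.6) after, so it travelled √(0.9² + 0.6²) ≈ 1.1 units.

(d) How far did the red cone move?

1.9

The red cone moved from about (6.7, 5.0) to (6.3, 3.1), a distance of √(0.4² + 1.9²) ≈ 1.9.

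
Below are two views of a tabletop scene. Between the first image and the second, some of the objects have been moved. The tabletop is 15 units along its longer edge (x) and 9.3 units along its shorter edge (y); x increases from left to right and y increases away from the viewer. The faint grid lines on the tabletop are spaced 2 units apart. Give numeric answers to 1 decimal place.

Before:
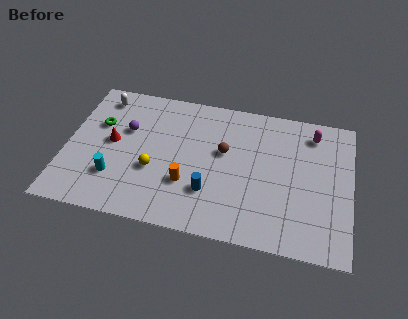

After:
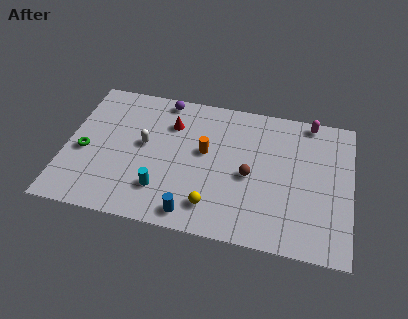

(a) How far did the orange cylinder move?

2.4

The orange cylinder moved from about (6.5, 3.0) to (7.3, 5.3), a distance of √(0.8² + 2.3²) ≈ 2.4.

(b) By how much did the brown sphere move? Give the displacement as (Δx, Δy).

(1.4, -1.3)

From the two frames, the brown sphere sits at roughly (8.3, 5.5) before and (9.7, 4.2) after.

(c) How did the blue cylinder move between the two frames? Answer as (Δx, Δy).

(-0.8, -1.6)

The blue cylinder was at about (7.7, 2.7) and moved to about (6.9, 1.1).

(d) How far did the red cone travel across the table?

3.6

The red cone was near (2.4, 4.9) before and (5.4, 6.8) after, so it travelled √(3.0² + 1.9²) ≈ 3.6 units.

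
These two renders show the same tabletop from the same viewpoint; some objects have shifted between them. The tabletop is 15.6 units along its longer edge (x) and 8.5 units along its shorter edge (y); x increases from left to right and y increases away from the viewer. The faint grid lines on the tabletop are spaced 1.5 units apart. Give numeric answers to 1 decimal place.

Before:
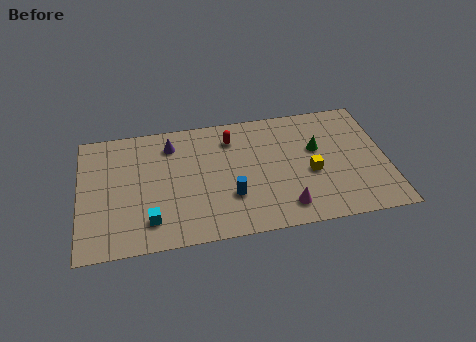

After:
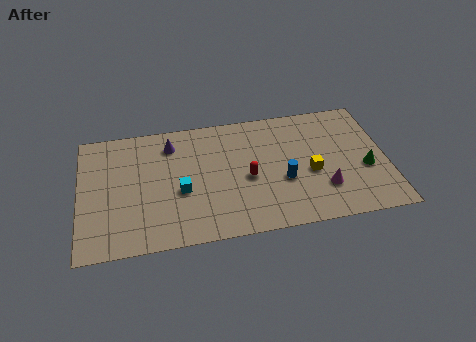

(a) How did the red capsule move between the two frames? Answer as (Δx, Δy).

(0.7, -2.9)

The red capsule was at about (7.8, 6.7) and moved to about (8.5, 3.8).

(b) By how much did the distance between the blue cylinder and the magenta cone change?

-0.8

Before: roughly 3.0 units apart; after: 2.2. That's 0.8 units closer together.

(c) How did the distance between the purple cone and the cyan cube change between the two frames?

-1.8

The distance was about 5.1 in the first image and 3.3 in the second, so they moved 1.8 units closer together.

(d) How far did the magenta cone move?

2.2

From (10.3, 1.5) to (12.3, 2.4), the magenta cone covered √(2.0² + 0.9²) ≈ 2.2 units.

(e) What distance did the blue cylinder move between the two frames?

2.8

The blue cylinder moved from about (7.6, 2.7) to (10.3, 3.3), a distance of √(2.7² + 0.6²) ≈ 2.8.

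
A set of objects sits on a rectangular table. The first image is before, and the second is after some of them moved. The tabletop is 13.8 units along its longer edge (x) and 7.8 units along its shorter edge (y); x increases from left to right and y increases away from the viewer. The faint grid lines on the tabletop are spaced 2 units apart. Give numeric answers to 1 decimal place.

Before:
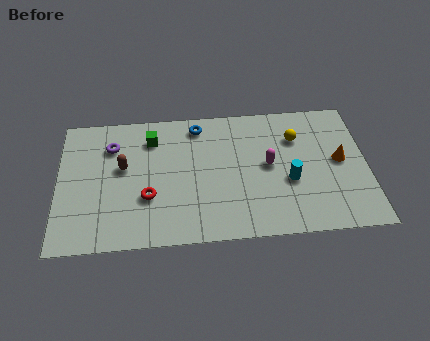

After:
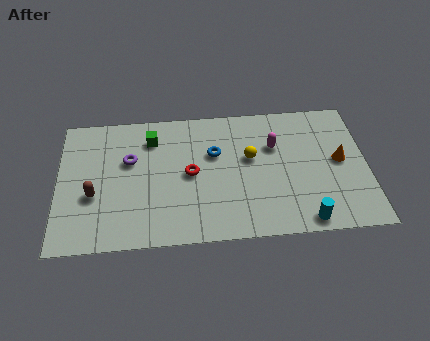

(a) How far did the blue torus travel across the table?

1.8

The blue torus moved from about (6.3, 6.7) to (7.0, 5.0), a distance of √(0.7² + 1.7²) ≈ 1.8.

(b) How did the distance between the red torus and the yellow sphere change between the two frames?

-4.5

Before: roughly 7.3 units apart; after: 2.8. That's 4.5 units closer together.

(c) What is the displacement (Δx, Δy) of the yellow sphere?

(-2.1, -1.0)

The yellow sphere was at about (10.7, 5.6) and moved to about (8.6, 4.6).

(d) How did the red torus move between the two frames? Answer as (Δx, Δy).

(1.9, 1.2)

The red torus was at about (4.0, 2.7) and moved to about (5.9, 3.9).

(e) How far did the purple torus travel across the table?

1.2

The purple torus was near (2.4, 5.8) before and (3.2, 4.9) after, so it travelled √(0.8² + 0.9²) ≈ 1.2 units.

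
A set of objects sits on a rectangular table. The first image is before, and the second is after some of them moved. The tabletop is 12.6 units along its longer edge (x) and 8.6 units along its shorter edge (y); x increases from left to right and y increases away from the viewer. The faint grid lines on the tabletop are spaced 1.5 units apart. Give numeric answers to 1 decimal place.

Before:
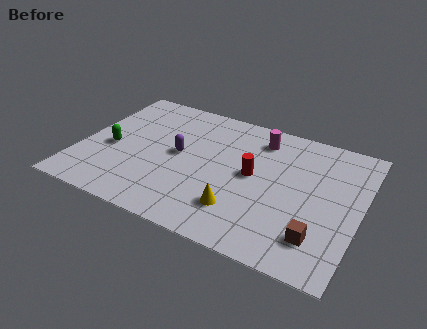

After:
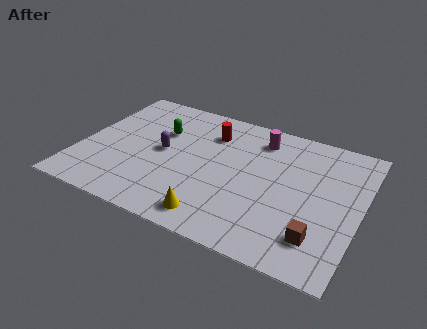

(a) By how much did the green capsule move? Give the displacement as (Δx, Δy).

(2.0, 2.0)

The green capsule was at about (1.4, 3.7) and moved to about (3.4, 5.7).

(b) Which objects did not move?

the magenta cylinder and the brown cube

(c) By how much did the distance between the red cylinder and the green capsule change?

-4.1

They were about 6.4 units apart before and 2.3 after — 4.1 units closer together.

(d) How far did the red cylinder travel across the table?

3.0

The red cylinder moved from about (7.8, 4.5) to (5.6, 6.5), a distance of √(2.2² + 2.0²) ≈ 3.0.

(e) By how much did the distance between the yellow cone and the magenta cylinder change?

+1.0

They were about 4.9 units apart before and 5.9 after — 1.0 units further apart.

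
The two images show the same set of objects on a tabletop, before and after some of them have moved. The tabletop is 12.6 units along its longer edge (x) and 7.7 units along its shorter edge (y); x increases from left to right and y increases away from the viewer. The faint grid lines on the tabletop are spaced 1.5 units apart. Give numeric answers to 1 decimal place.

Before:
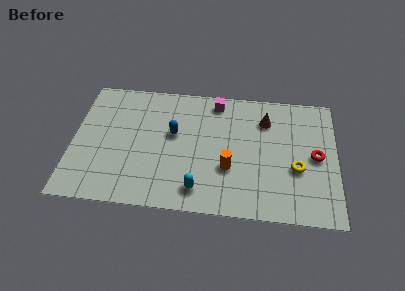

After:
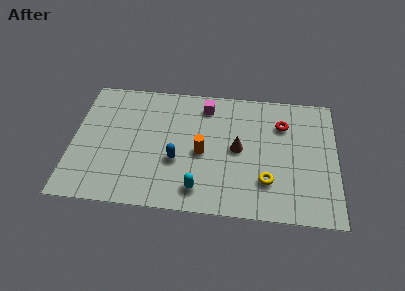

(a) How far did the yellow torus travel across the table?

1.7

From (10.7, 3.0) to (9.3, 2.1), the yellow torus covered √(1.4² + 0.9²) ≈ 1.7 units.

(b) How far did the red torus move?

2.4

From (11.6, 3.8) to (10.0, 5.6), the red torus covered √(1.6² + 1.8²) ≈ 2.4 units.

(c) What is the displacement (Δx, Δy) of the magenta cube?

(-0.5, -0.3)

The magenta cube started near (6.8, 6.7) and ended near (6.3, 6.4).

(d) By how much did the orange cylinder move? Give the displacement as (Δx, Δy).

(-1.3, 0.8)

The orange cylinder was at about (7.5, 2.7) and moved to about (6.2, 3.5).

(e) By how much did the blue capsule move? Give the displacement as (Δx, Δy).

(0.2, -1.6)

The blue capsule was at about (4.8, 4.5) and moved to about (5.0, 2.9).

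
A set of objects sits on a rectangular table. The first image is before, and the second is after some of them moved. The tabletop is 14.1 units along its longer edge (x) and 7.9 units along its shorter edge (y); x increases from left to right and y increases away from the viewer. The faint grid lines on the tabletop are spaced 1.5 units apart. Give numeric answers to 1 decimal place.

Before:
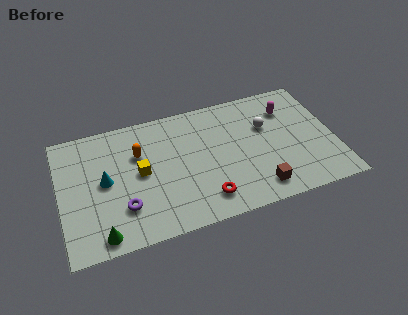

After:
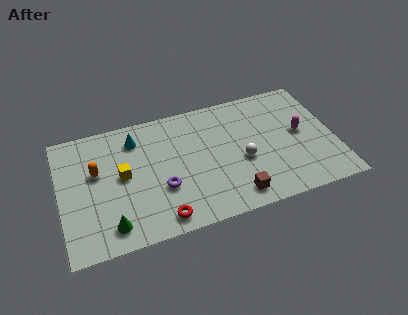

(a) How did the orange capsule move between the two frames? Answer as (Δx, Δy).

(-2.2, -0.5)

The orange capsule started near (4.1, 5.3) and ended near (1.9, 4.8).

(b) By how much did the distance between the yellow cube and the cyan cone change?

+0.4

Before: roughly 1.8 units apart; after: 2.2. That's 0.4 units further apart.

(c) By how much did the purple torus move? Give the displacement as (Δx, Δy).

(2.0, 0.6)

From the two frames, the purple torus sits at roughly (3.1, 2.2) before and (5.1, 2.8) after.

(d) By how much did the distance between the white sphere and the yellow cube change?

-0.5

The distance was about 6.7 in the first image and 6.2 in the second, so they moved 0.5 units closer together.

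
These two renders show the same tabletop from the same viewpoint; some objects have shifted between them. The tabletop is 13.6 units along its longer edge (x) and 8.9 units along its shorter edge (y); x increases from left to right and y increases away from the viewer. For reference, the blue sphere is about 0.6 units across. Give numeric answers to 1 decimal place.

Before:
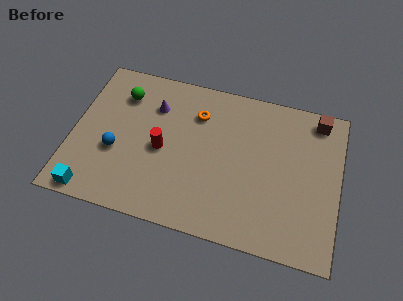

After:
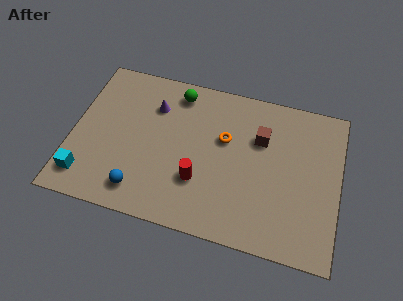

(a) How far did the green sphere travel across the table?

2.9

The green sphere moved from about (2.3, 6.8) to (5.1, 7.6), a distance of √(2.8² + 0.8²) ≈ 2.9.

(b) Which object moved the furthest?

the brown cube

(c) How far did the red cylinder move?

2.4

The red cylinder was near (4.6, 4.1) before and (6.6, 2.8) after, so it travelled √(2.0² + 1.3²) ≈ 2.4 units.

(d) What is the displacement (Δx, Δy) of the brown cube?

(-2.8, -1.8)

From the two frames, the brown cube sits at roughly (12.3, 7.8) before and (9.5, 6.0) after.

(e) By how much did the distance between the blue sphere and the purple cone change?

+1.5

Before: roughly 3.5 units apart; after: 5.0. That's 1.5 units further apart.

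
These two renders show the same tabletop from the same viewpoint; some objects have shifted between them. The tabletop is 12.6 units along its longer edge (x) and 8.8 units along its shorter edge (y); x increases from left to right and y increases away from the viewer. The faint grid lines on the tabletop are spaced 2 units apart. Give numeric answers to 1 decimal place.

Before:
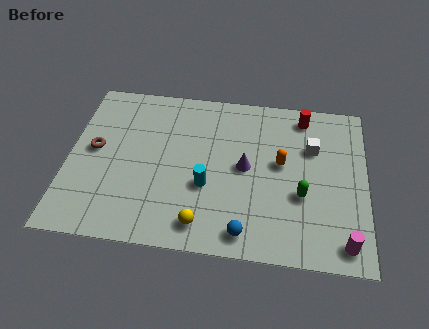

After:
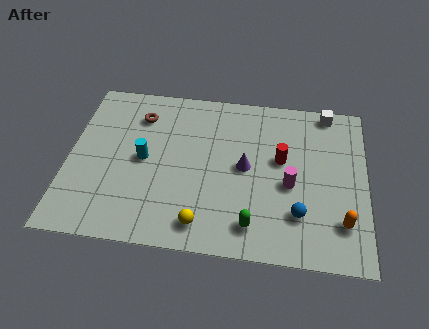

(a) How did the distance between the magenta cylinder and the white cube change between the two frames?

-0.5

The distance was about 5.0 in the first image and 4.5 in the second, so they moved 0.5 units closer together.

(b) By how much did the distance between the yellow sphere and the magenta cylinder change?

-1.5

They were about 5.9 units apart before and 4.4 after — 1.5 units closer together.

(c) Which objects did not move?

the yellow sphere and the purple cone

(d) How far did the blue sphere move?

2.5

The blue sphere moved from about (7.6, 1.1) to (9.8, 2.3), a distance of √(2.2² + 1.2²) ≈ 2.5.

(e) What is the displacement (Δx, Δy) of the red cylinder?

(-0.9, -2.5)

The red cylinder started near (9.9, 7.6) and ended near (9.0, 5.1).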